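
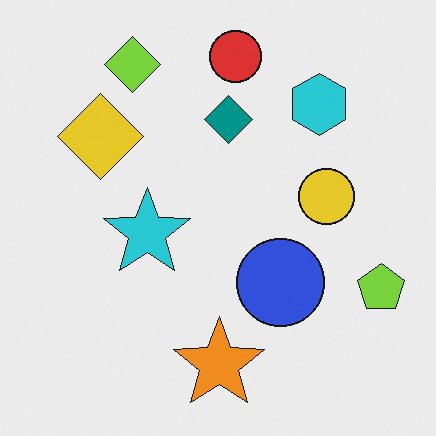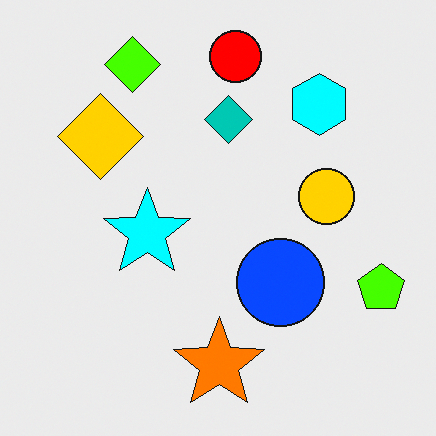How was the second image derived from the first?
Heavily oversaturated.

All colors are more vivid — a global saturation change.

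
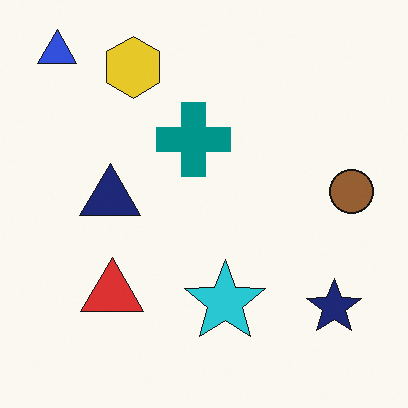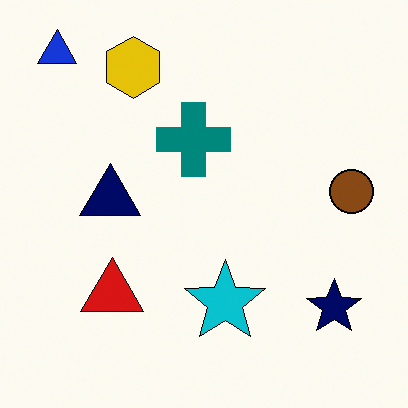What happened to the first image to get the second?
The transformation is: given slightly increased contrast.

Tones are pushed away from mid-grey across the whole image — a global contrast change.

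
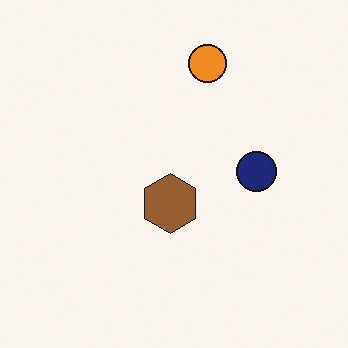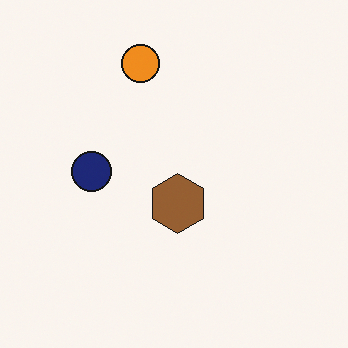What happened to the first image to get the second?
The second image is the first flipped horizontally (left ↔ right).

The navy circle is in the right of the first image and the left of the second — shapes on opposite sides of the vertical midline have swapped in a mirror flip.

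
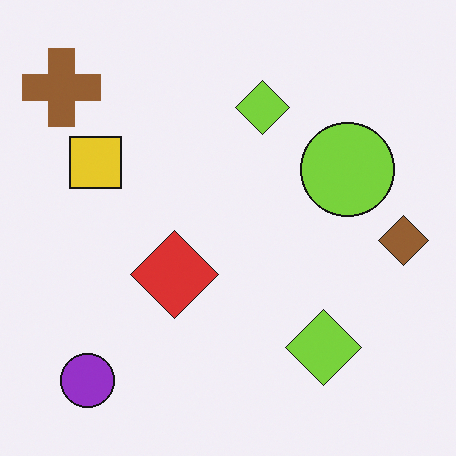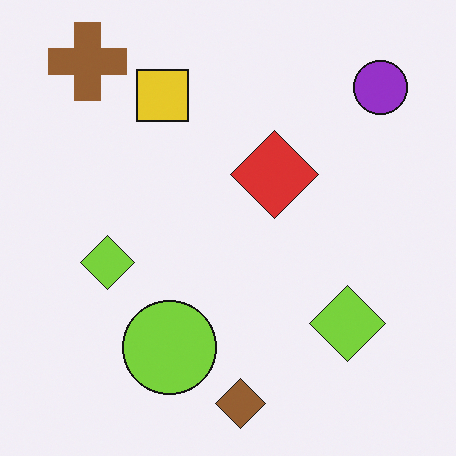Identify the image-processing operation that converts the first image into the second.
This is the original image transposed (reflected across the top-left ↔ bottom-right diagonal).

Shapes have swapped their row and column positions — what was in the top-right is now in the bottom-left — a diagonal reflection.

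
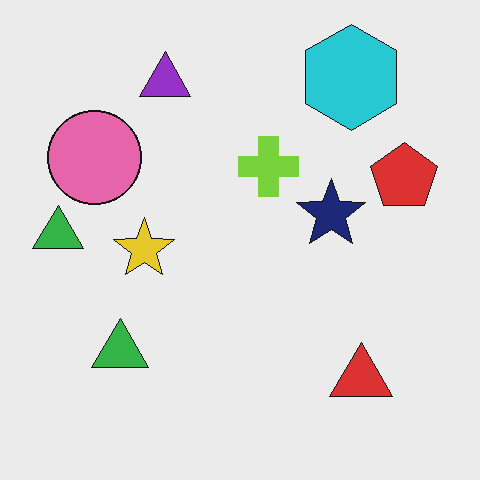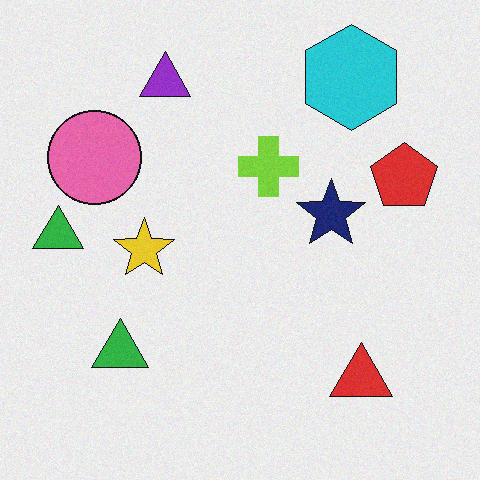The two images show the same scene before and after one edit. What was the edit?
This is the original image degraded with a light layer of grain.

Random speckle covers the whole image, including the flat background.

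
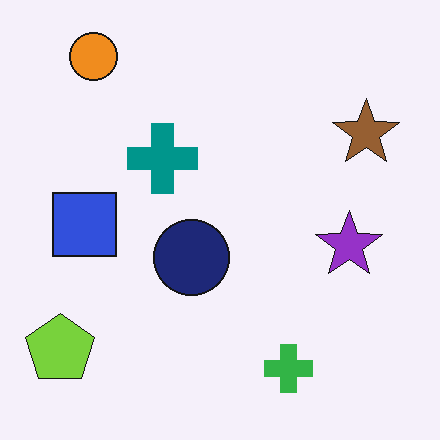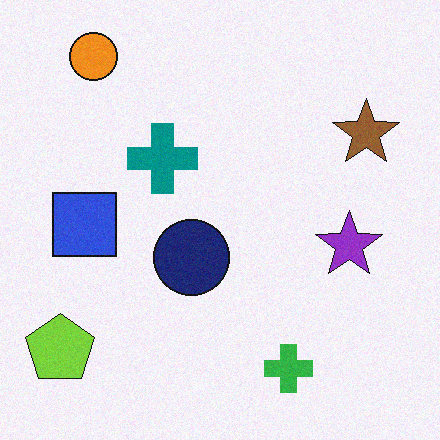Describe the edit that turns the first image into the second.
The image was degraded with subtle gaussian noise.

Random speckle covers the whole image, including the flat background.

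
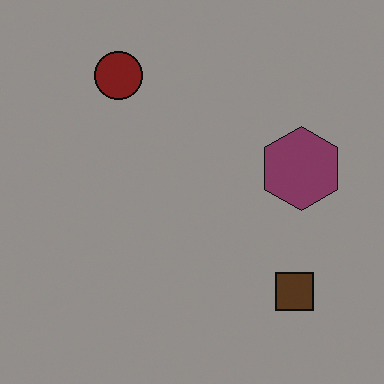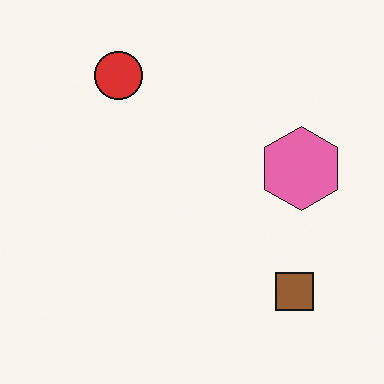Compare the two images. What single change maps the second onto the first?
Darkened a lot.

Every pixel — background and shapes alike — is uniformly darkened.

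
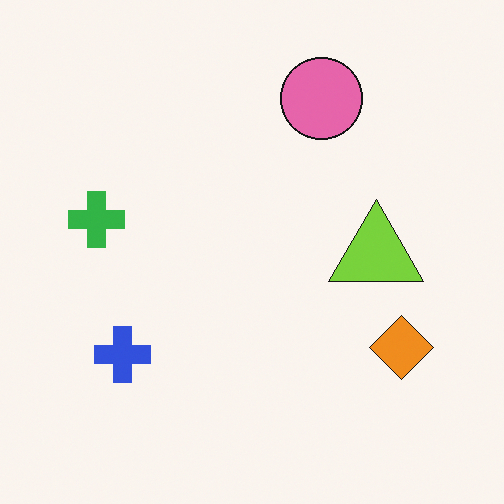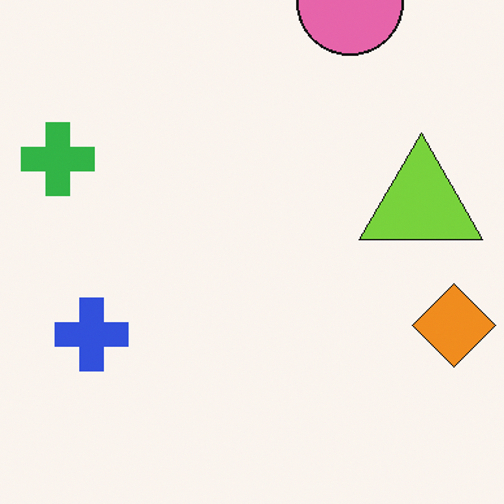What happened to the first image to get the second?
It was cropped to a modestly smaller region and rescaled.

The visible shapes are larger and the field of view is narrower; shapes near the original edges may be partly or wholly outside the frame — a crop-and-rescale.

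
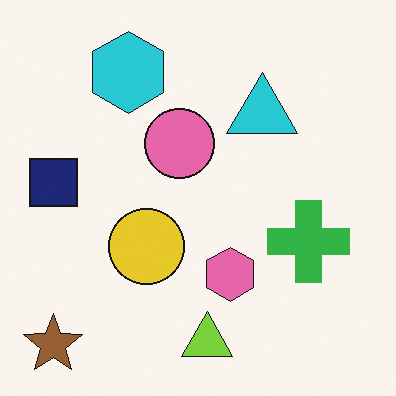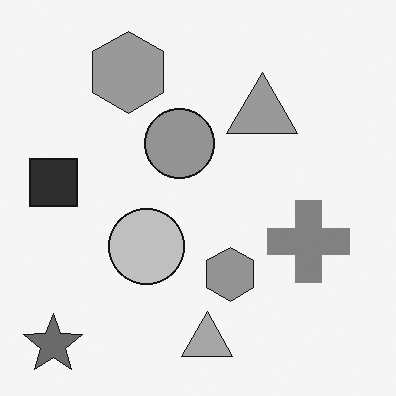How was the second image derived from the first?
The transformation is: converted to grayscale.

All color is removed — every shape is now a shade of grey.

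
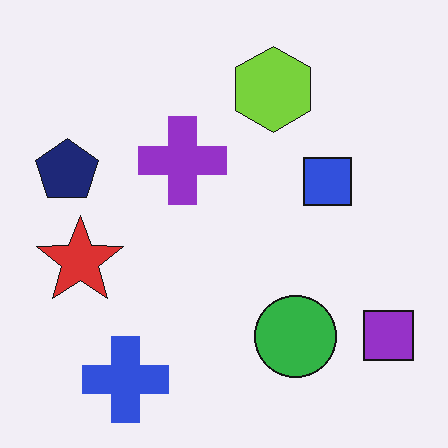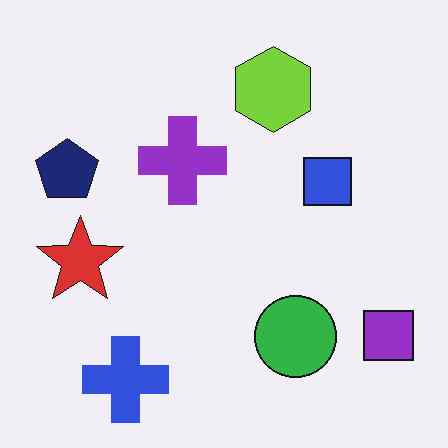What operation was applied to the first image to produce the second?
It was JPEG-compressed with visible artifacts.

Blocky 8×8 compression artifacts appear around shape edges and the flat background shows ringing — characteristic JPEG degradation.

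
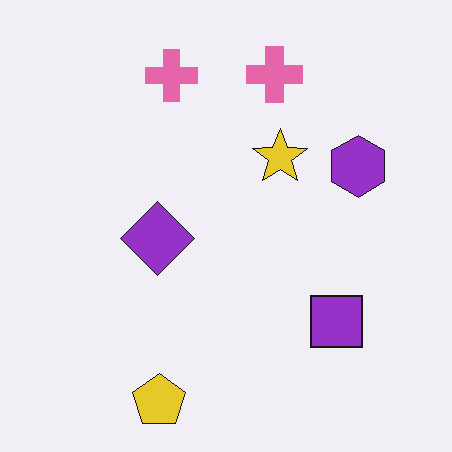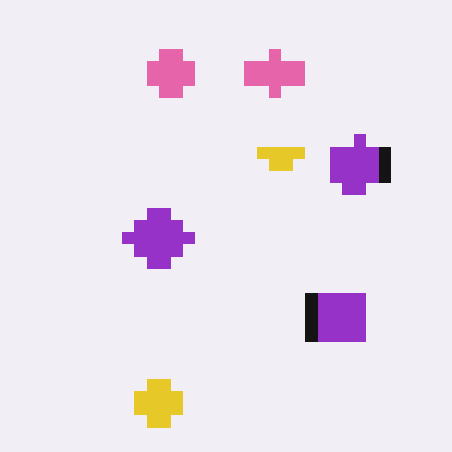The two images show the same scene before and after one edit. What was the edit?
This is the original image coarsely pixelated.

Shapes are reduced to large square blocks; fine edges and outlines are lost — a downscale-then-upscale (mosaic) effect.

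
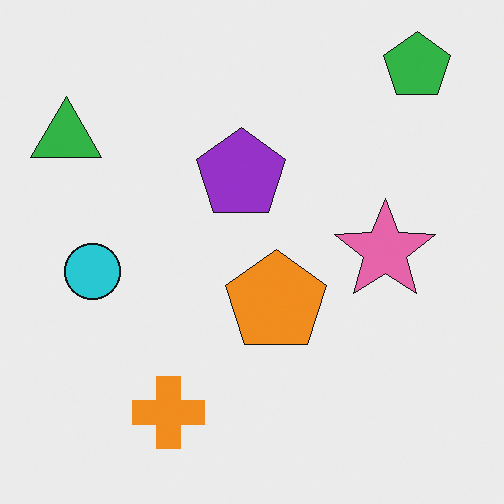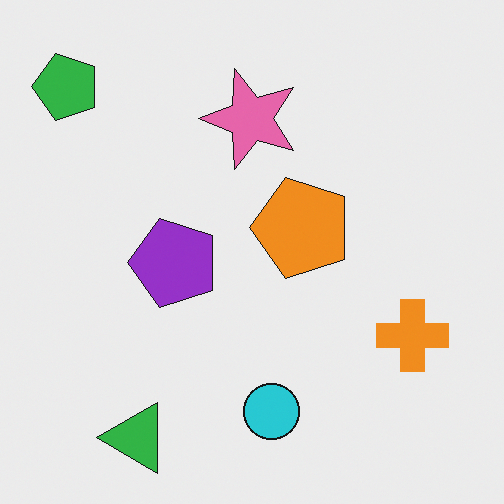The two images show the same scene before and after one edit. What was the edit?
Rotated 90° counter-clockwise.

The green pentagon sits in the top-right of the first image and the top-left of the second — consistent with a whole-image 90° counter-clockwise rotation.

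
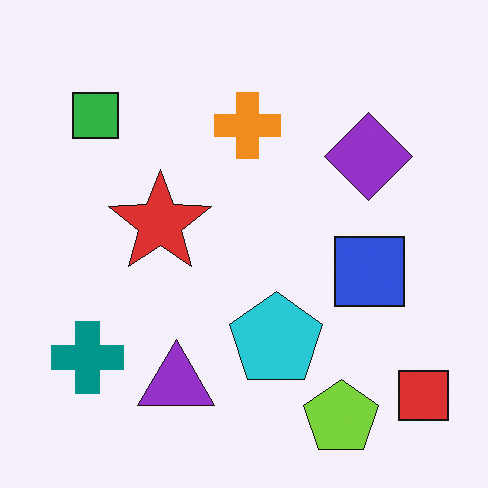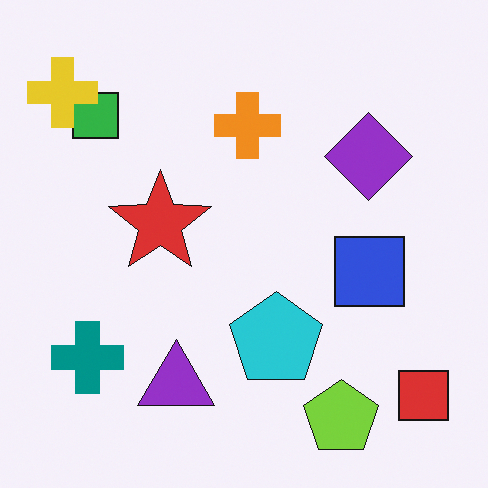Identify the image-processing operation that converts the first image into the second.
It was overlaid with an additional yellow cross.

A yellow cross appears in the second image that is absent from the first.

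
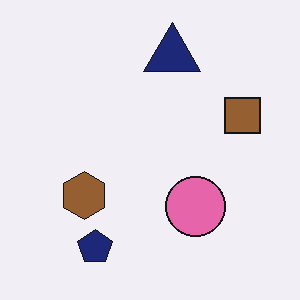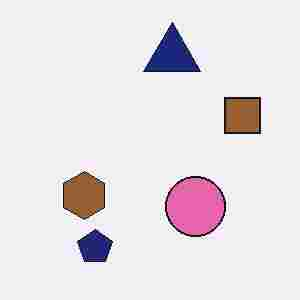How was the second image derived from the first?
The image was heavily JPEG-compressed with obvious blocking artifacts.

Blocky 8×8 compression artifacts appear around shape edges and the flat background shows ringing — characteristic JPEG degradation.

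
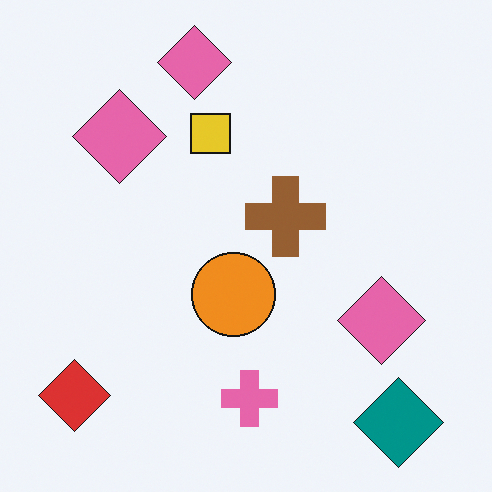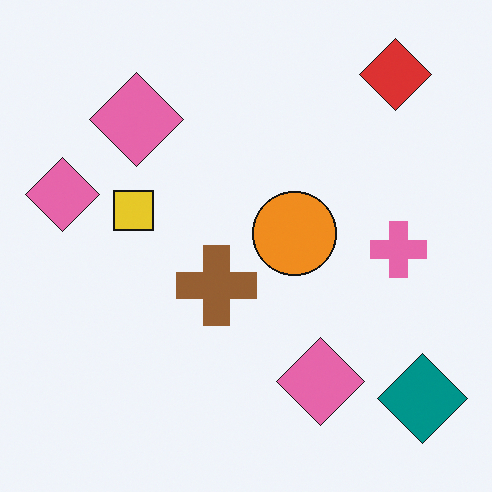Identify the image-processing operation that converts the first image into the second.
The image was transposed (reflected across the top-left ↔ bottom-right diagonal).

Shapes have swapped their row and column positions — what was in the top-right is now in the bottom-left — a diagonal reflection.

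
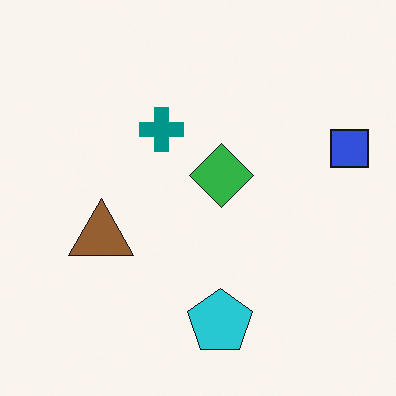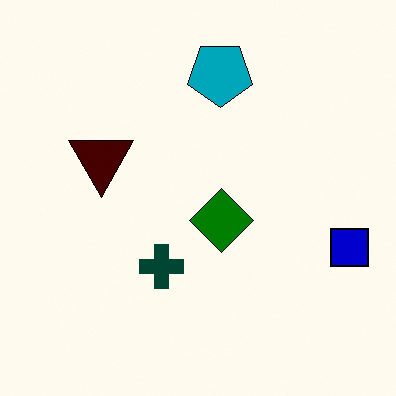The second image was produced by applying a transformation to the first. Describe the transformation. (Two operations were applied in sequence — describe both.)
The second image is the first given much higher contrast, then flipped vertically (top ↔ bottom).

Tones are pushed away from mid-grey across the whole image — a global contrast change. The cyan pentagon is in the bottom of the first image and the top of the second — shapes on opposite sides of the horizontal midline have swapped in a mirror flip.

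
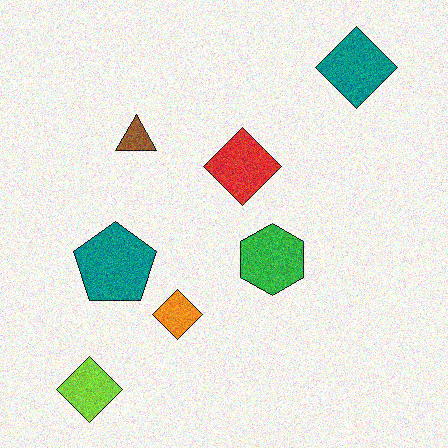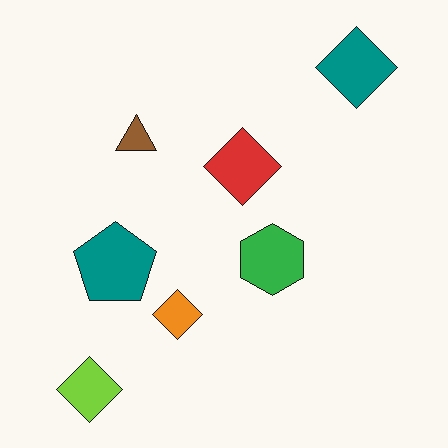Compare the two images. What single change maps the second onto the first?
The first image is the second degraded with visible gaussian noise.

Random speckle covers the whole image, including the flat background.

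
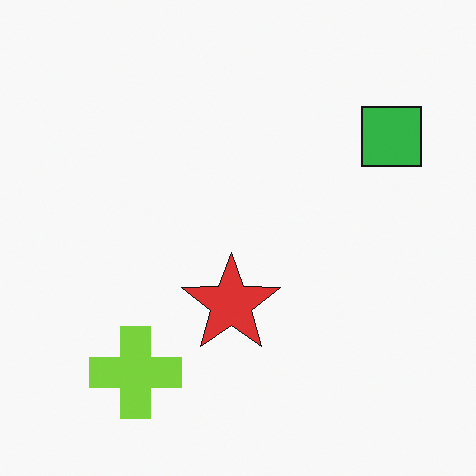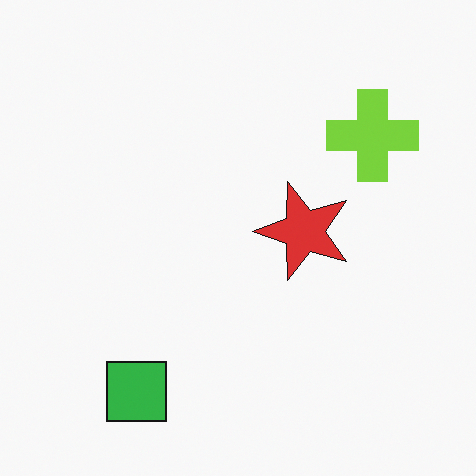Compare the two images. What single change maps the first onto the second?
The image was transposed (reflected across the top-left ↔ bottom-right diagonal).

Shapes have swapped their row and column positions — what was in the top-right is now in the bottom-left — a diagonal reflection.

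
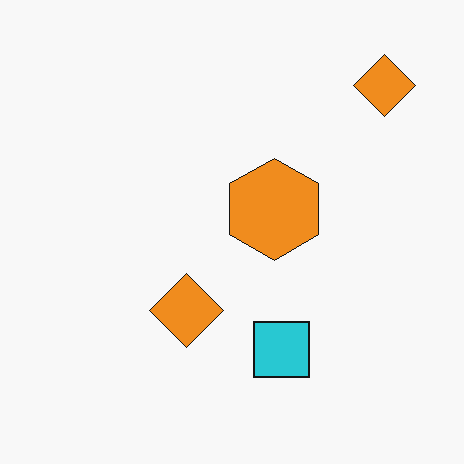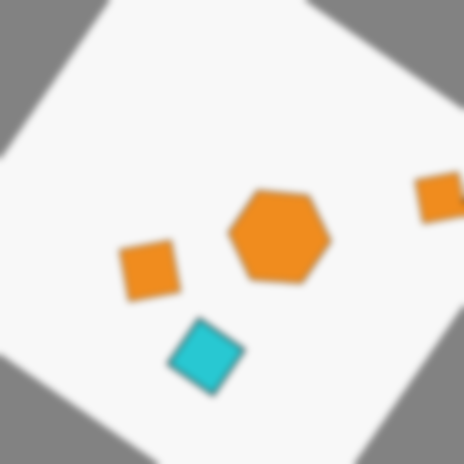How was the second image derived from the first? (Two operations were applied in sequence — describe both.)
This is the original image rotated clockwise by a large amount — several tens of degrees, then noticeably gaussian-blurred.

Every shape is tilted by the same angle and the image corners show triangular fill wedges — a whole-image rotation by a non-right angle. Shape edges and outlines are uniformly softened across the whole image.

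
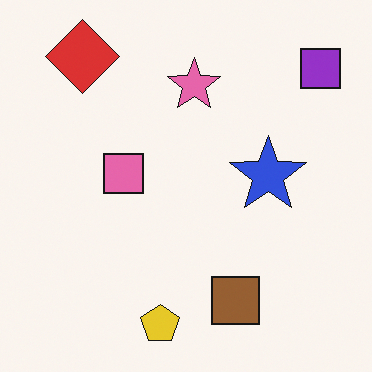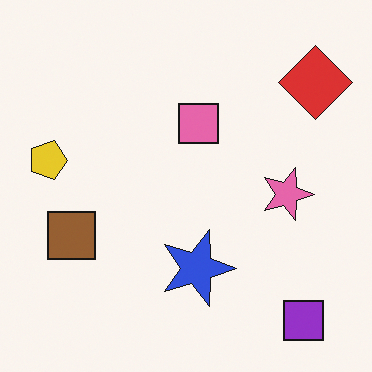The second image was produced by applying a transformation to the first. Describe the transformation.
This is the original image rotated 90° clockwise.

The purple square sits in the top-right of the first image and the bottom-right of the second — consistent with a whole-image 90° clockwise rotation.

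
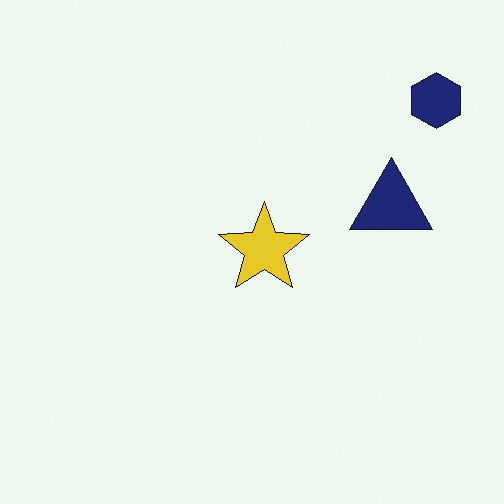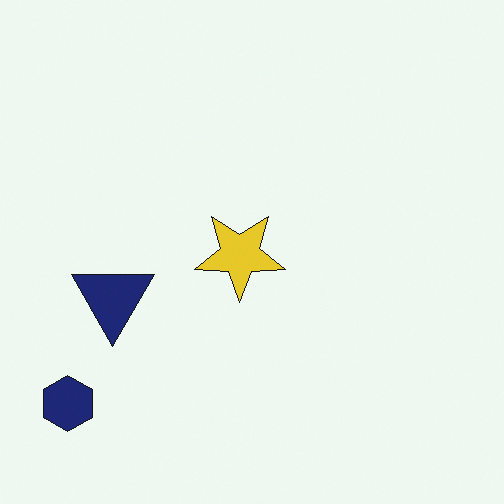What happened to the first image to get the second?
It was rotated 180°.

The navy hexagon sits in the top-right of the first image and the bottom-left of the second — consistent with a whole-image 180° rotation.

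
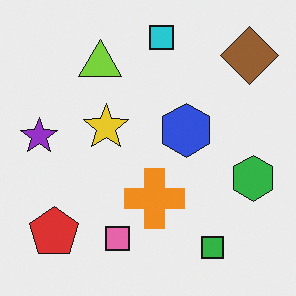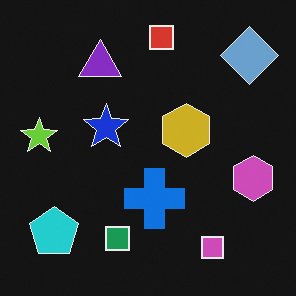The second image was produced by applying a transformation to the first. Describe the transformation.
The transformation is: color-inverted (negative).

The light background has become dark and every shape's color is its complement — a photographic negative.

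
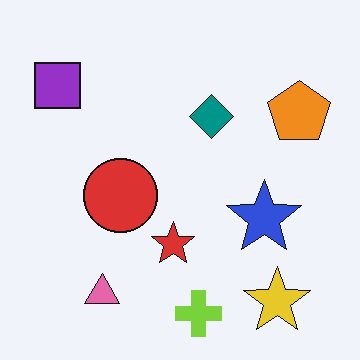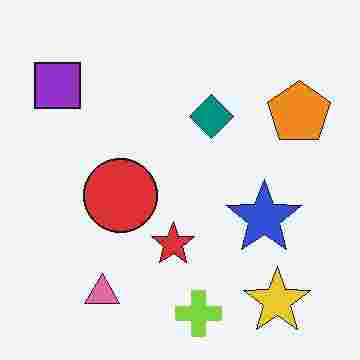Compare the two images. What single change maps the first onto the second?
It was degraded with heavy JPEG compression.

Blocky 8×8 compression artifacts appear around shape edges and the flat background shows ringing — characteristic JPEG degradation.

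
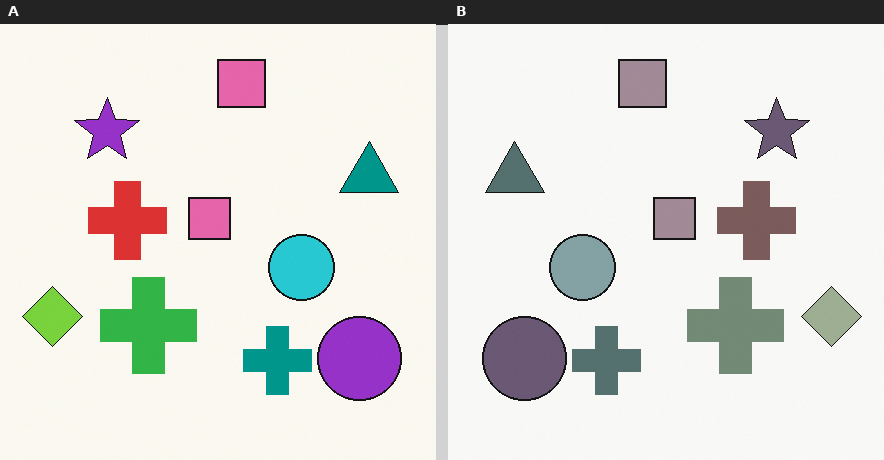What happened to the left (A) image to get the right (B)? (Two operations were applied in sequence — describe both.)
The image was flipped horizontally (left ↔ right), then heavily desaturated.

The lime diamond is in the bottom-left of the left (A) image and the bottom-right of the right (B) — shapes on opposite sides of the vertical midline have swapped in a mirror flip. All colors are more muted and greyish — a global saturation change.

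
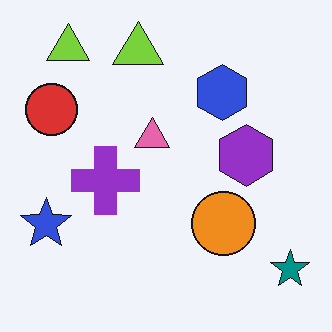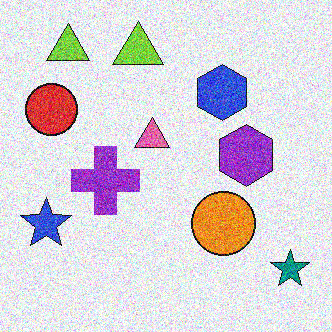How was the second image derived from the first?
It was degraded with a thick layer of grain.

Random speckle covers the whole image, including the flat background.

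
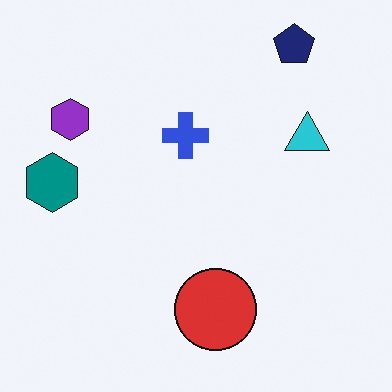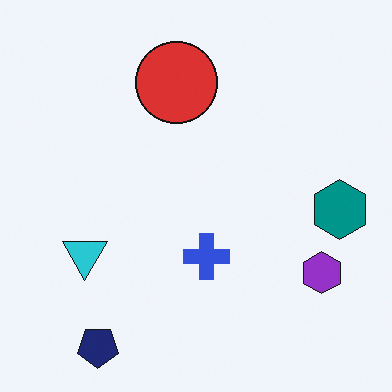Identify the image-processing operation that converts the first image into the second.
This is the original image rotated 180°.

The navy pentagon sits in the top-right of the first image and the bottom-left of the second — consistent with a whole-image 180° rotation.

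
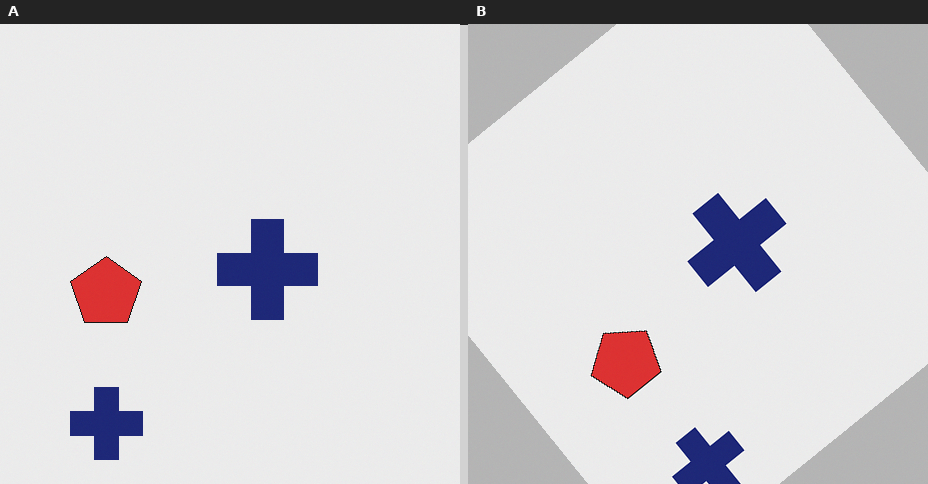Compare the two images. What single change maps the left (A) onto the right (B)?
Rotated counter-clockwise by a large amount — several tens of degrees.

Every shape is tilted by the same angle and the image corners show triangular fill wedges — a whole-image rotation by a non-right angle.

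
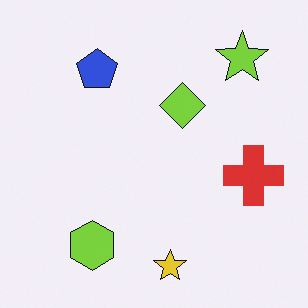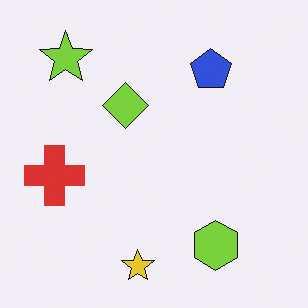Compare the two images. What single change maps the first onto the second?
This is the original image flipped horizontally (left ↔ right).

The red cross is in the right of the first image and the left of the second — shapes on opposite sides of the vertical midline have swapped in a mirror flip.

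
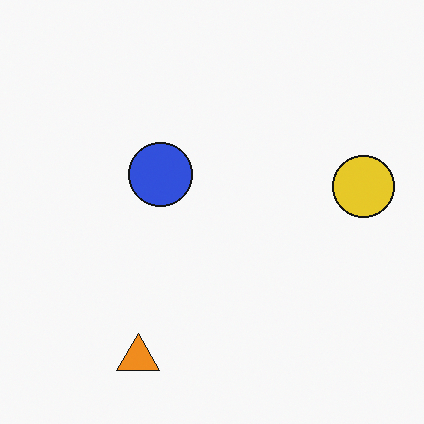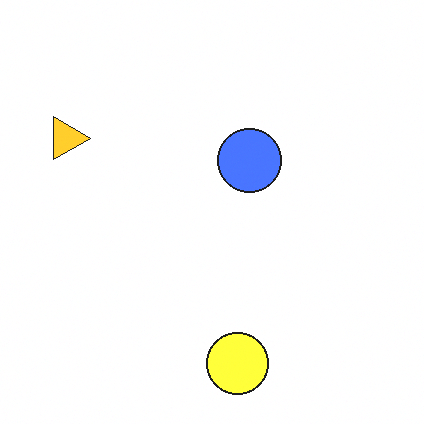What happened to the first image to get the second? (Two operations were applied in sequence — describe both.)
It was rotated 90° clockwise, then noticeably brightened.

The orange triangle sits in the bottom-left of the first image and the top-left of the second — consistent with a whole-image 90° clockwise rotation. Every pixel — background and shapes alike — is uniformly brightened.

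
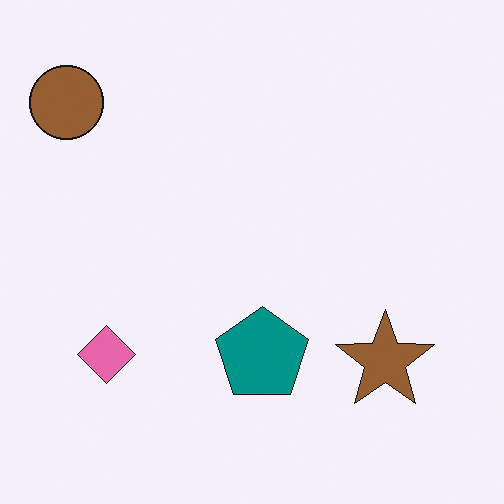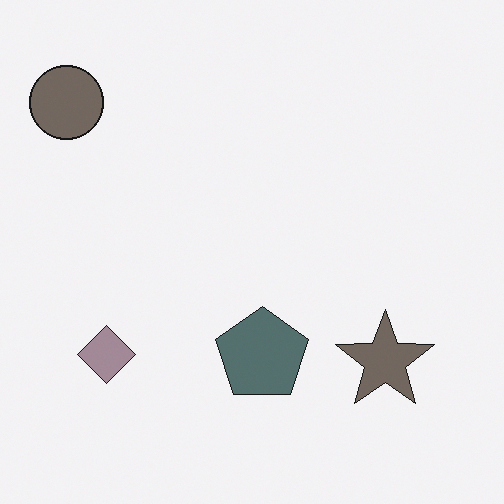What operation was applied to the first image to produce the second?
The second image is the first made much more muted (saturation change).

All colors are more muted and greyish — a global saturation change.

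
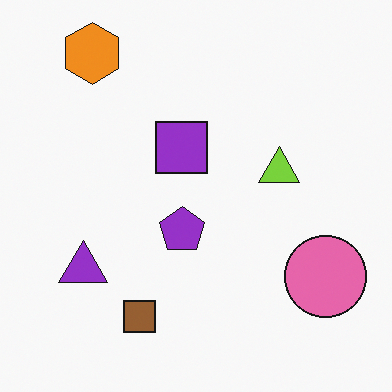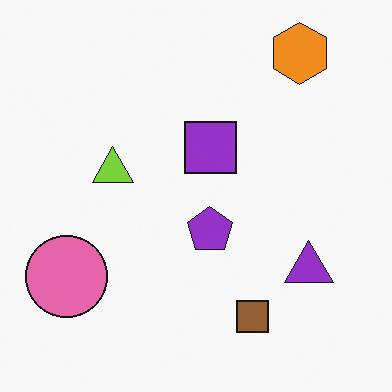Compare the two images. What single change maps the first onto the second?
The second image is the first flipped horizontally (left ↔ right).

The pink circle is in the bottom-right of the first image and the bottom-left of the second — shapes on opposite sides of the vertical midline have swapped in a mirror flip.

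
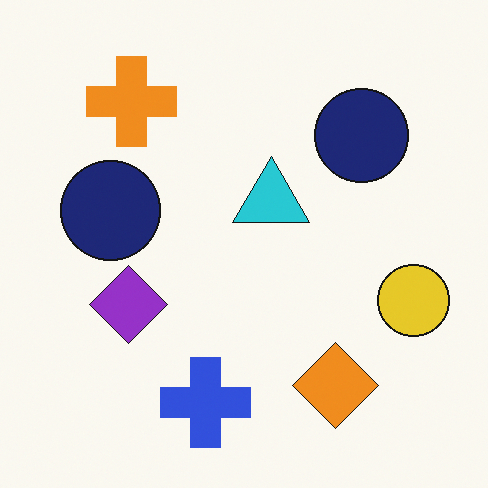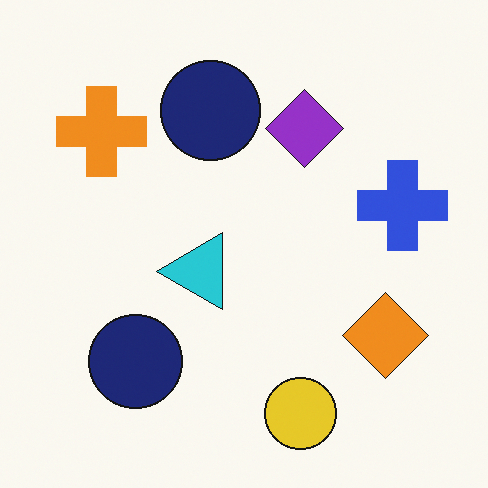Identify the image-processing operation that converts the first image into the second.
This is the original image transposed (reflected across the top-left ↔ bottom-right diagonal).

Shapes have swapped their row and column positions — what was in the top-right is now in the bottom-left — a diagonal reflection.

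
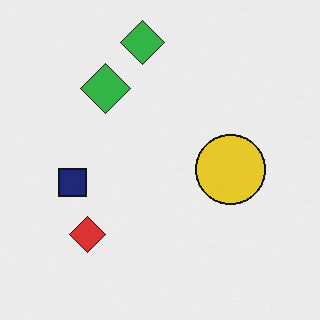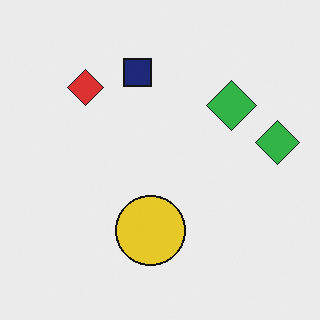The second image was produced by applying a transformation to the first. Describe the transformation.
Rotated 90° clockwise.

The red diamond sits in the bottom-left of the first image and the top-left of the second — consistent with a whole-image 90° clockwise rotation.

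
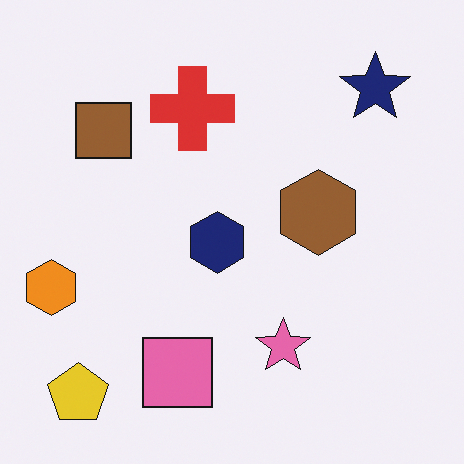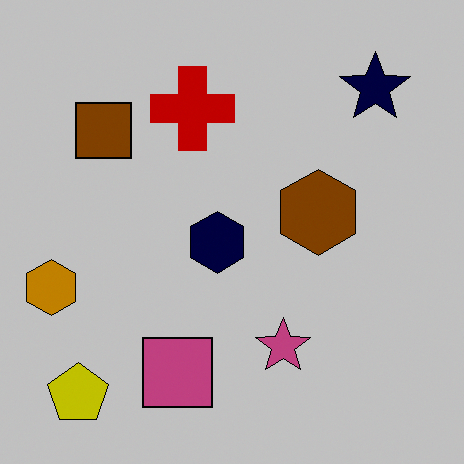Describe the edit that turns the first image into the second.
It was aggressively posterized.

Each flat color has snapped to a coarser quantized level — most visibly, the near-white background has dropped to a flat grey.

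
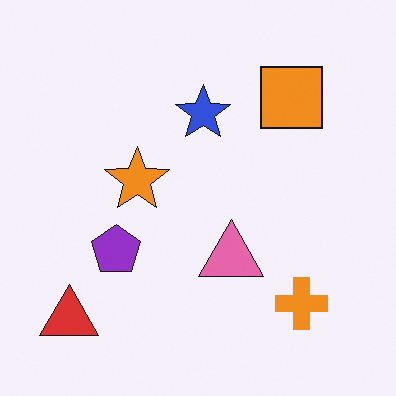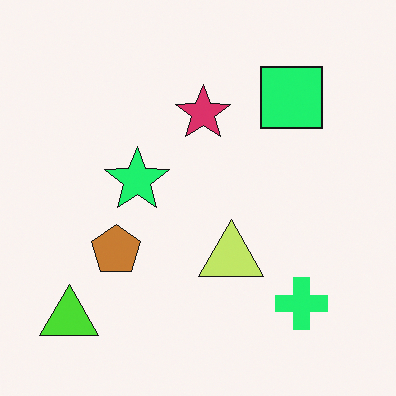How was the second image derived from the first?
It was hue-shifted noticeably.

Every shape's color has rotated by the same amount around the hue wheel — a uniform hue shift.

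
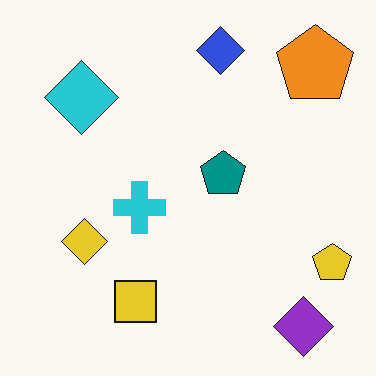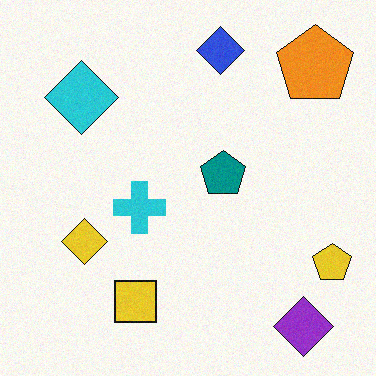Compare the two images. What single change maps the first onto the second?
The image was degraded with a light layer of grain.

Random speckle covers the whole image, including the flat background.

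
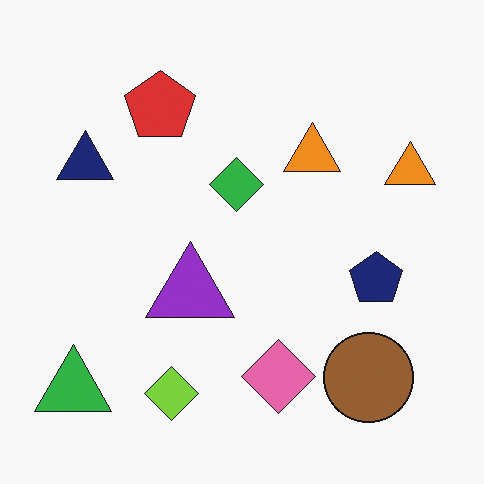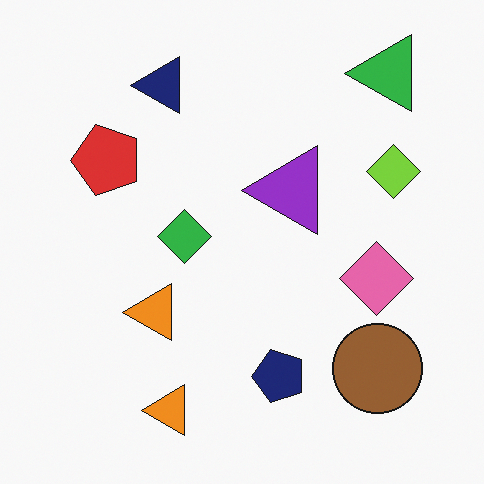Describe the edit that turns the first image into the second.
The second image is the first transposed (reflected across the top-left ↔ bottom-right diagonal).

Shapes have swapped their row and column positions — what was in the top-right is now in the bottom-left — a diagonal reflection.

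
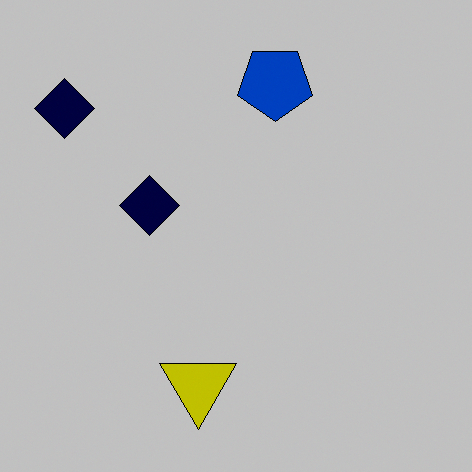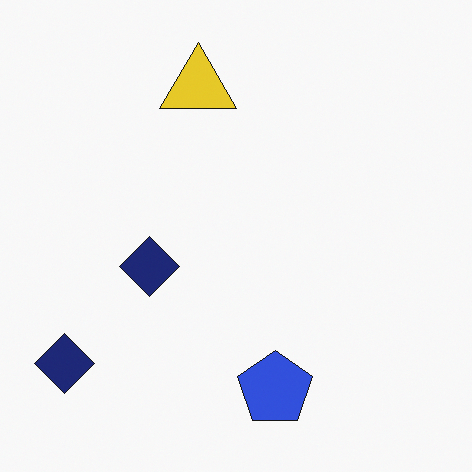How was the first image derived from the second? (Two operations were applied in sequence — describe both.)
It was heavily posterized to just a handful of flat colors, then flipped vertically (top ↔ bottom).

Each flat color has snapped to a coarser quantized level — most visibly, the near-white background has dropped to a flat grey. The blue pentagon is in the bottom of the second image and the top of the first — shapes on opposite sides of the horizontal midline have swapped in a mirror flip.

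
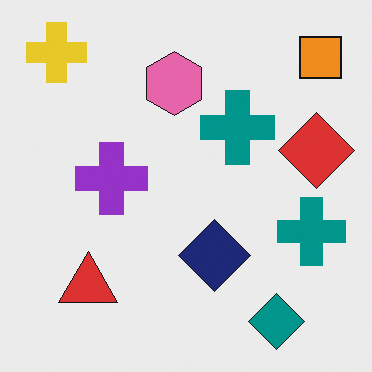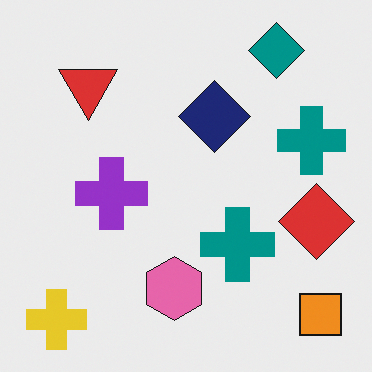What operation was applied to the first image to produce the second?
It was flipped vertically (top ↔ bottom).

The teal diamond is in the bottom-right of the first image and the top-right of the second — shapes on opposite sides of the horizontal midline have swapped in a mirror flip.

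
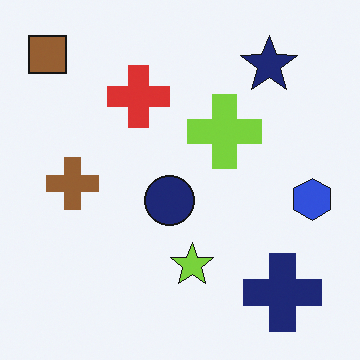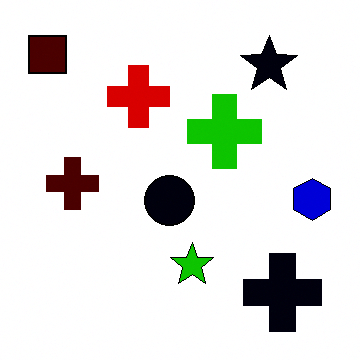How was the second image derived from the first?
The image was given much higher contrast.

Tones are pushed away from mid-grey across the whole image — a global contrast change.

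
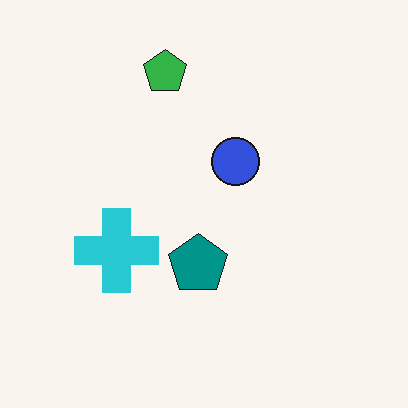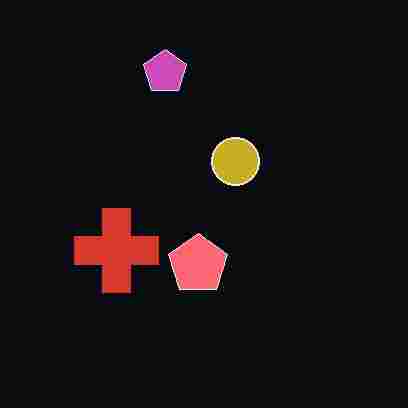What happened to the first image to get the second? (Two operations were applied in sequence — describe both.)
The second image is the first heavily JPEG-compressed with obvious blocking artifacts, then color-inverted (negative).

Blocky 8×8 compression artifacts appear around shape edges and the flat background shows ringing — characteristic JPEG degradation. The light background has become dark and every shape's color is its complement — a photographic negative.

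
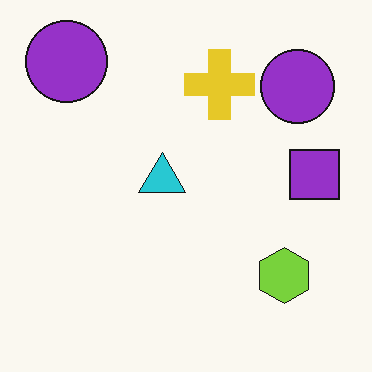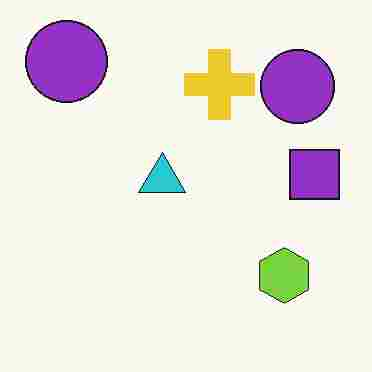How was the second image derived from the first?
The second image is the first degraded with heavy JPEG compression.

Blocky 8×8 compression artifacts appear around shape edges and the flat background shows ringing — characteristic JPEG degradation.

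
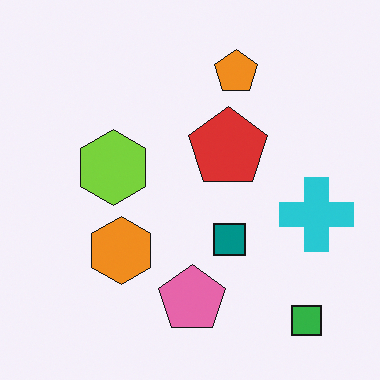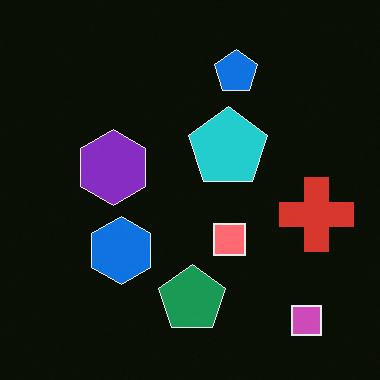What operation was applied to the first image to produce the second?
The image was color-inverted (negative).

The light background has become dark and every shape's color is its complement — a photographic negative.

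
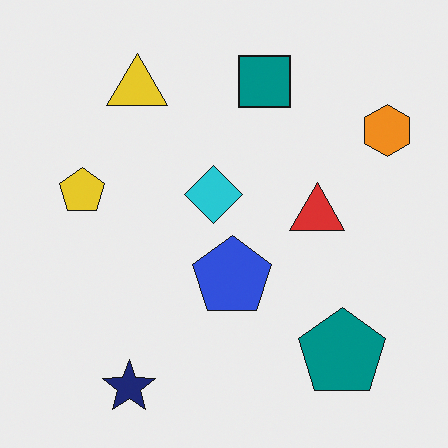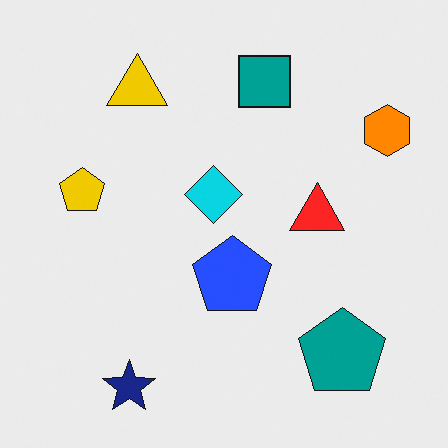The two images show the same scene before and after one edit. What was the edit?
This is the original image slightly oversaturated.

All colors are more vivid — a global saturation change.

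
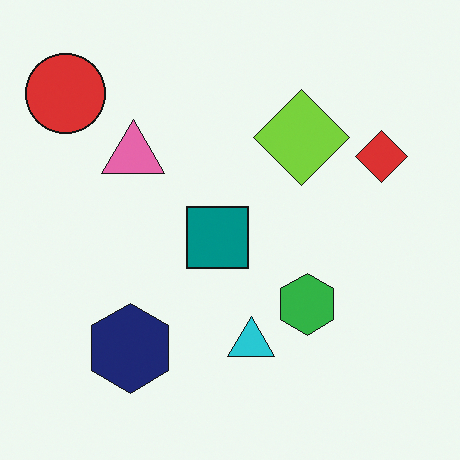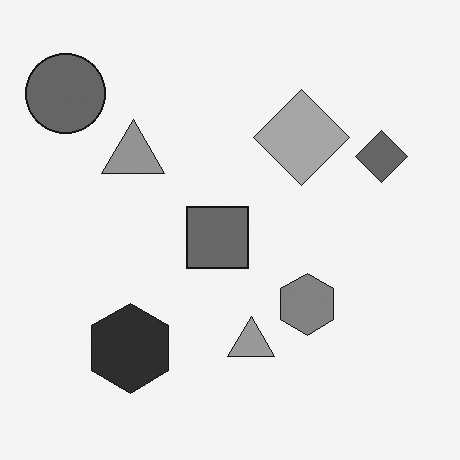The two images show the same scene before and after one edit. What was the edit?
The transformation is: converted to grayscale.

All color is removed — every shape is now a shade of grey.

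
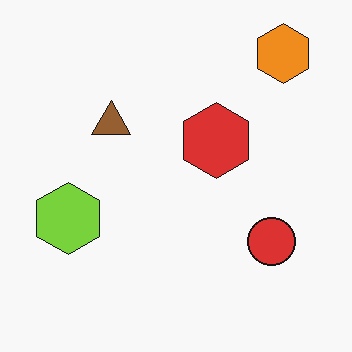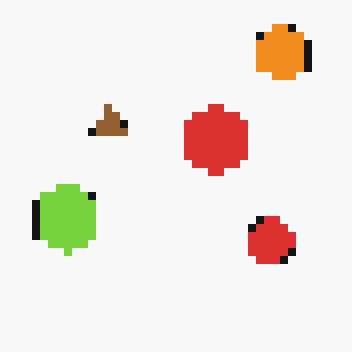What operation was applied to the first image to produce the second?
The image was pixelated into visible square blocks.

Shapes are reduced to large square blocks; fine edges and outlines are lost — a downscale-then-upscale (mosaic) effect.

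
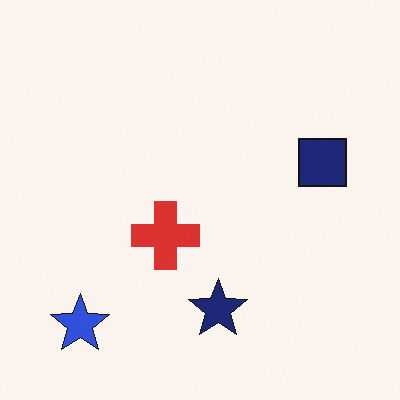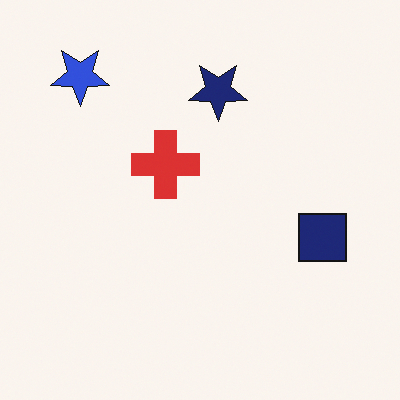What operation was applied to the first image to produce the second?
Flipped vertically (top ↔ bottom).

The blue star is in the bottom-left of the first image and the top-left of the second — shapes on opposite sides of the horizontal midline have swapped in a mirror flip.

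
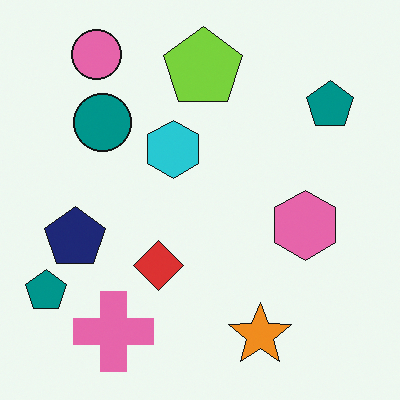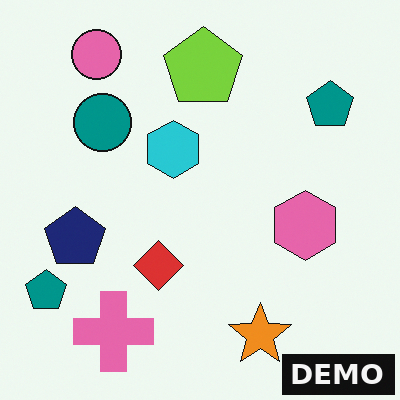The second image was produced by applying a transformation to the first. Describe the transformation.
The second image is the first watermarked with the text "DEMO" in the lower-right corner.

A dark label reading "DEMO" appears in the lower-right corner.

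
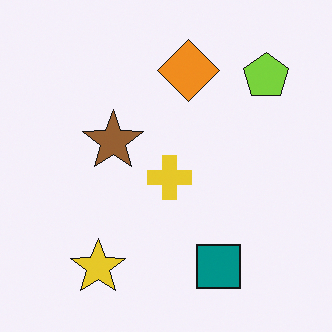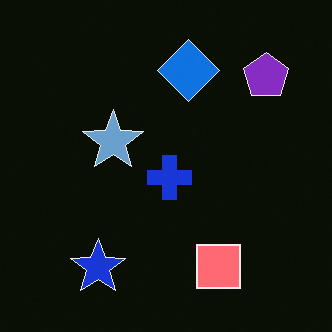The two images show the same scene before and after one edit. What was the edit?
Color-inverted (negative).

The light background has become dark and every shape's color is its complement — a photographic negative.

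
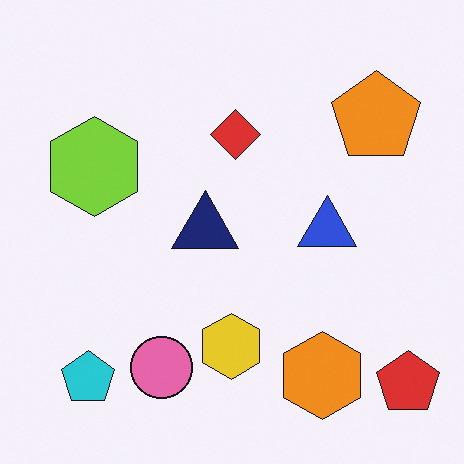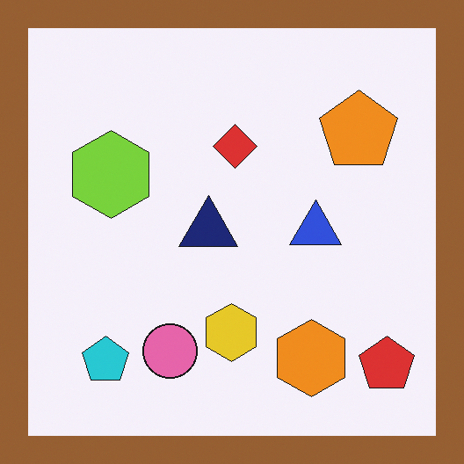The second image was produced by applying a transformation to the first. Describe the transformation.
It was framed with a brown border.

A solid brown frame runs around the edge of the second image, with the content slightly shrunk inside it.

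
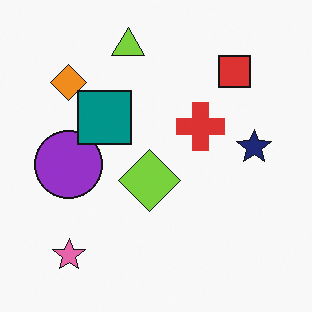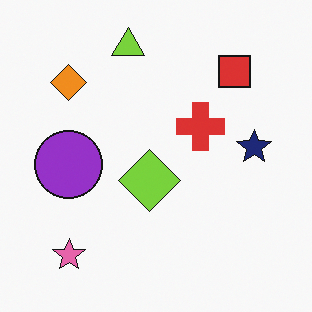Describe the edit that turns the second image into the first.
The first image is the second overlaid with an additional teal square.

A teal square appears in the first image that is absent from the second.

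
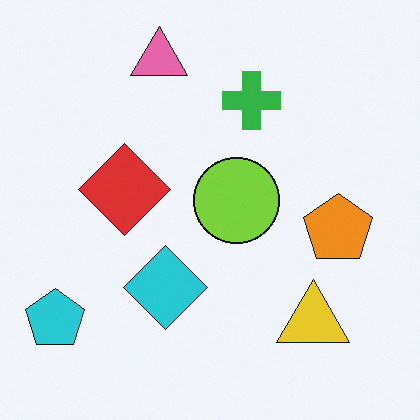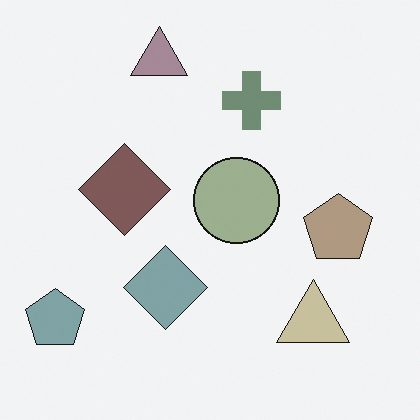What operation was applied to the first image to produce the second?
Made much more muted (saturation change).

All colors are more muted and greyish — a global saturation change.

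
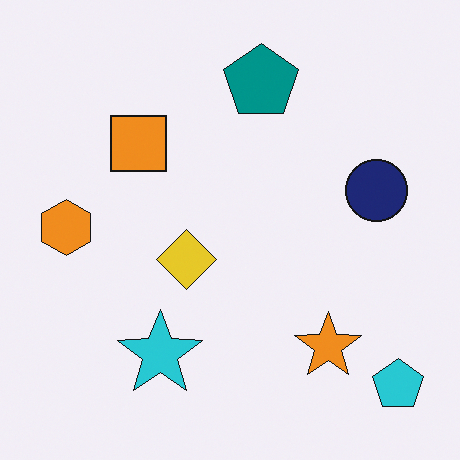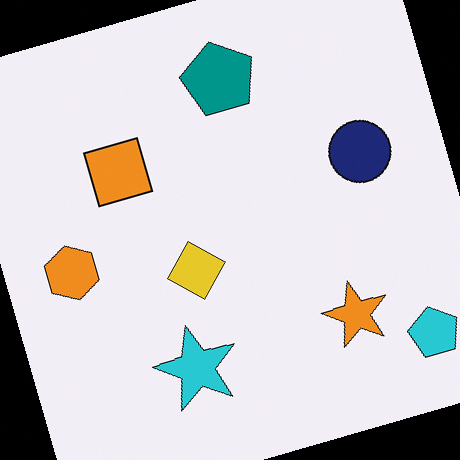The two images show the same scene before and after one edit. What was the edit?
The transformation is: rotated counter-clockwise by a moderate amount.

Every shape is tilted by the same angle and the image corners show triangular fill wedges — a whole-image rotation by a non-right angle.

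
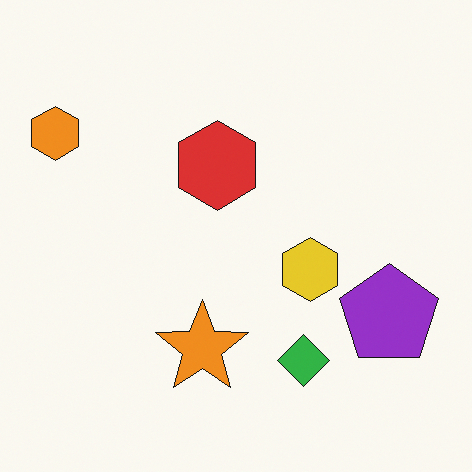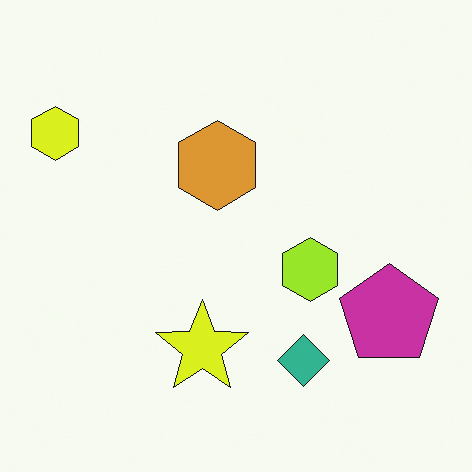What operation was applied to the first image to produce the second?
The image was hue-shifted slightly.

Every shape's color has rotated by the same amount around the hue wheel — a uniform hue shift.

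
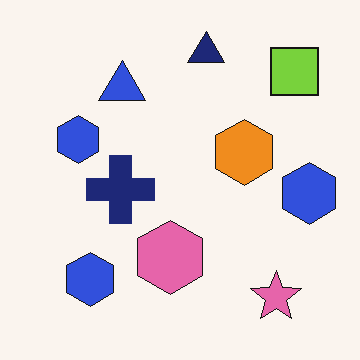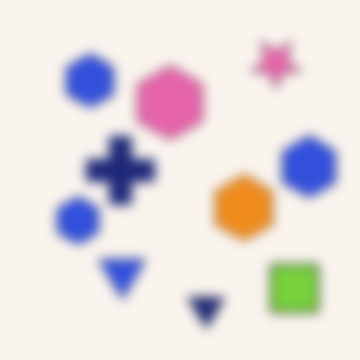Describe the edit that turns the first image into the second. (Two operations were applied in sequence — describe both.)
The transformation is: flipped vertically (top ↔ bottom), then heavily blurred.

The navy triangle is in the top of the first image and the bottom of the second — shapes on opposite sides of the horizontal midline have swapped in a mirror flip. Shape edges and outlines are uniformly softened across the whole image.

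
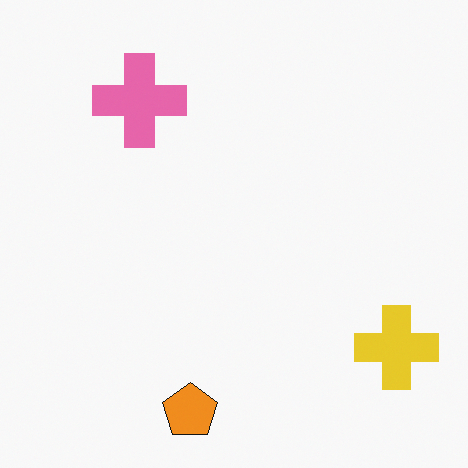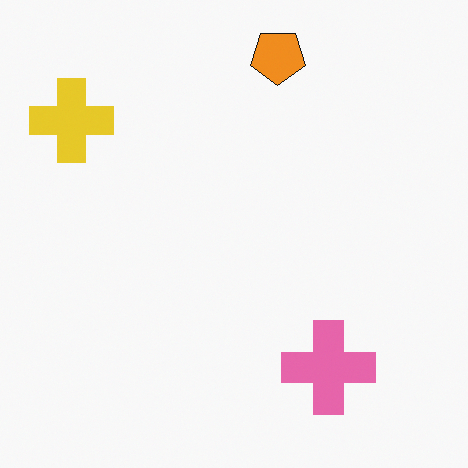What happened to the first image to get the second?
The image was rotated 180°.

The yellow cross sits in the bottom-right of the first image and the top-left of the second — consistent with a whole-image 180° rotation.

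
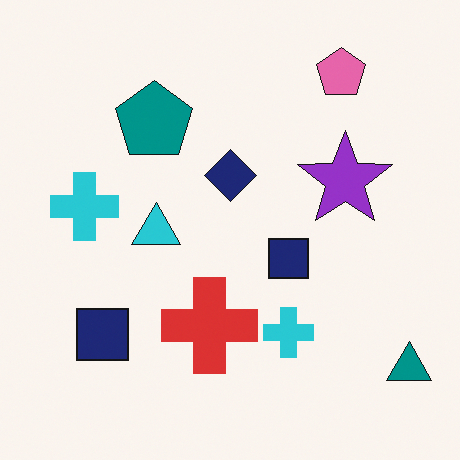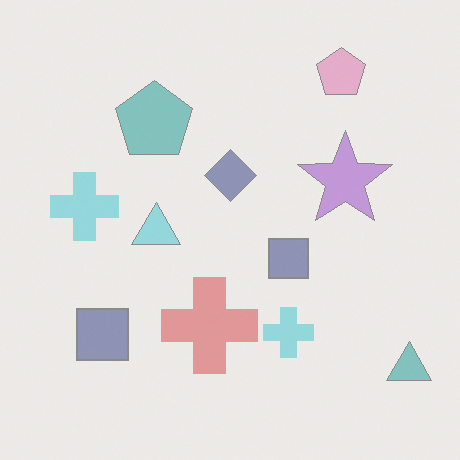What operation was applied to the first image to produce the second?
Given much lower contrast.

Tones are pushed toward mid-grey across the whole image — a global contrast change.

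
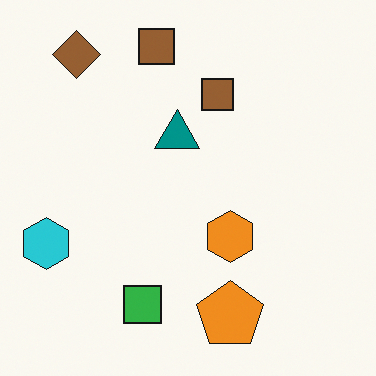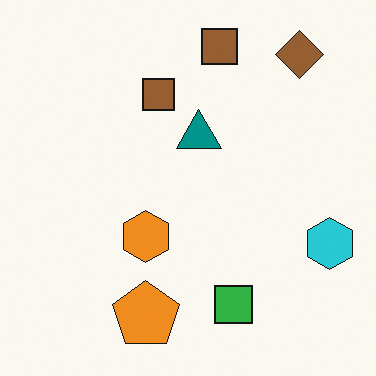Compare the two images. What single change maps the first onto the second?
The transformation is: flipped horizontally (left ↔ right).

The cyan hexagon is in the left of the first image and the right of the second — shapes on opposite sides of the vertical midline have swapped in a mirror flip.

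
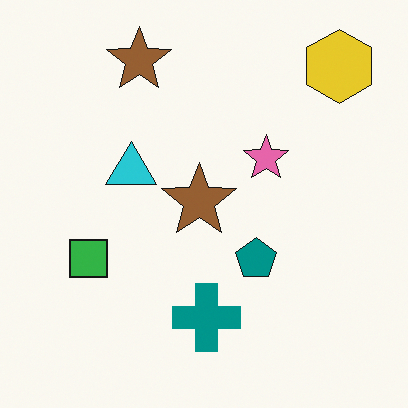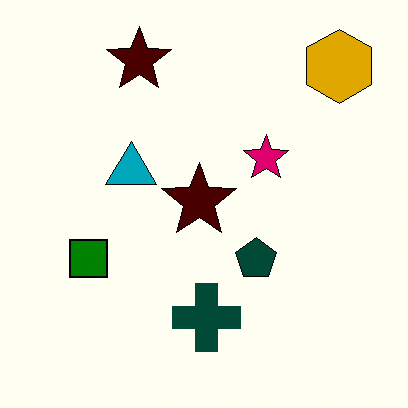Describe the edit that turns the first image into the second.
This is the original image boosted in contrast.

Tones are pushed away from mid-grey across the whole image — a global contrast change.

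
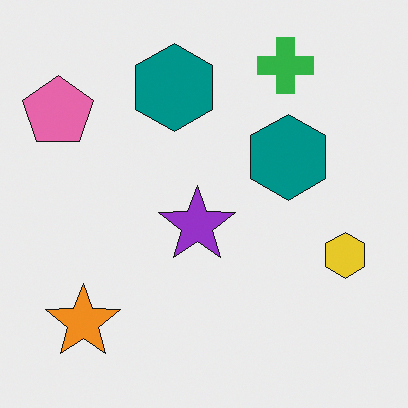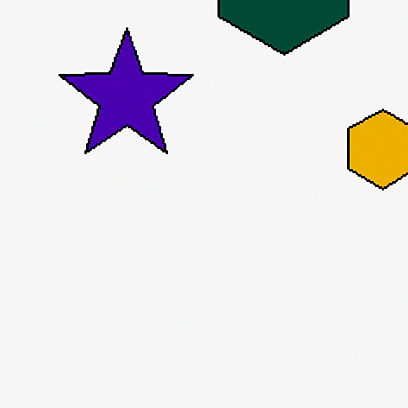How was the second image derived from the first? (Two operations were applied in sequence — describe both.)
Cropped to a noticeably smaller region and rescaled, then given much higher contrast.

The visible shapes are larger and the field of view is narrower; shapes near the original edges may be partly or wholly outside the frame — a crop-and-rescale. Tones are pushed away from mid-grey across the whole image — a global contrast change.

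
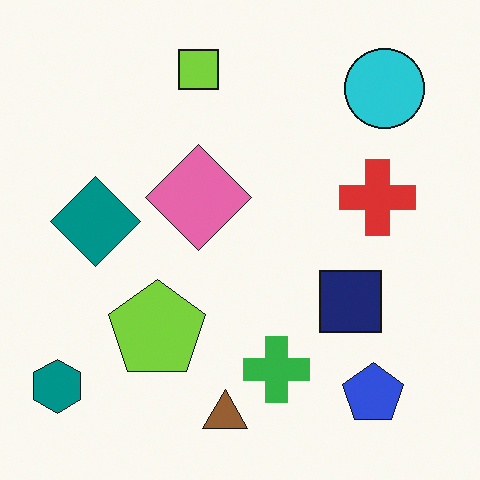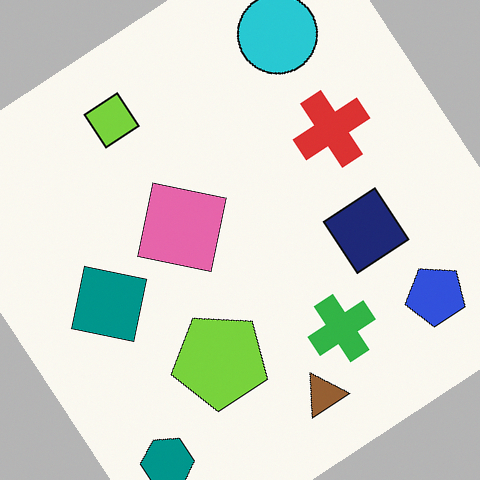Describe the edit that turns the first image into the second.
The image was rotated counter-clockwise by a large amount — several tens of degrees.

Every shape is tilted by the same angle and the image corners show triangular fill wedges — a whole-image rotation by a non-right angle.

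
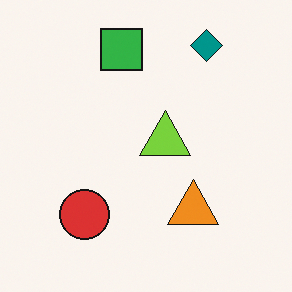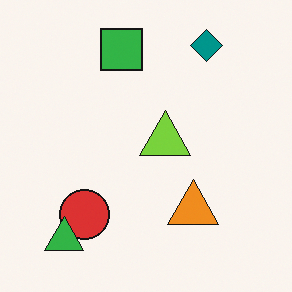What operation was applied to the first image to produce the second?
The second image is the first overlaid with an additional green triangle.

A green triangle appears in the second image that is absent from the first.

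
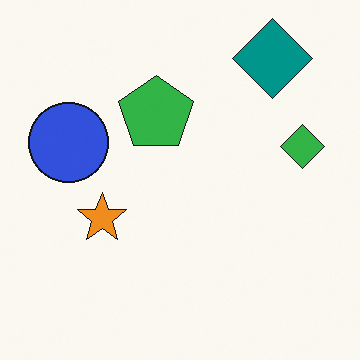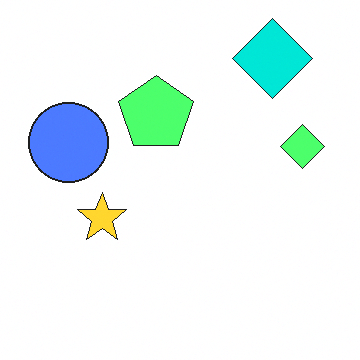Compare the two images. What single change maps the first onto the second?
The image was brightened a lot.

Every pixel — background and shapes alike — is uniformly brightened.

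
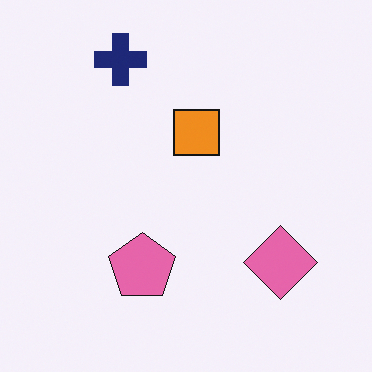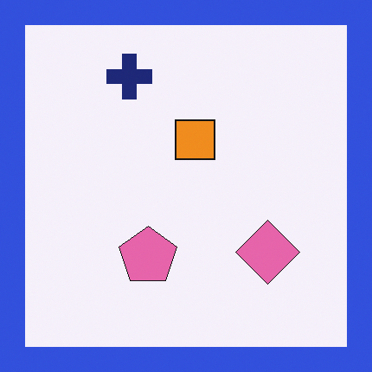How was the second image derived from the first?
The second image is the first framed with a blue border.

A solid blue frame runs around the edge of the second image, with the content slightly shrunk inside it.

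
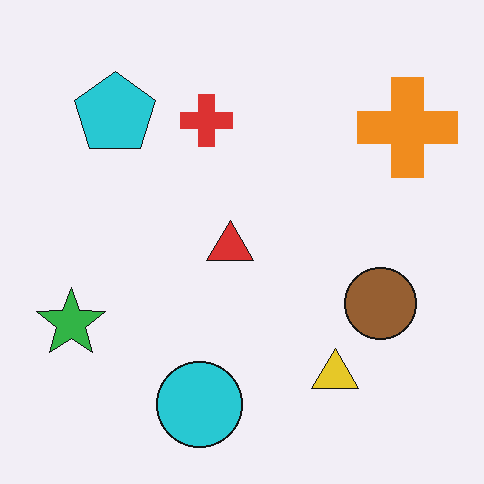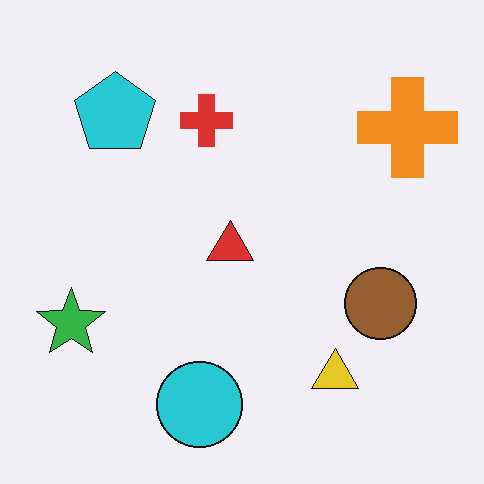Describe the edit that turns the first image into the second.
The transformation is: given moderate JPEG compression.

Blocky 8×8 compression artifacts appear around shape edges and the flat background shows ringing — characteristic JPEG degradation.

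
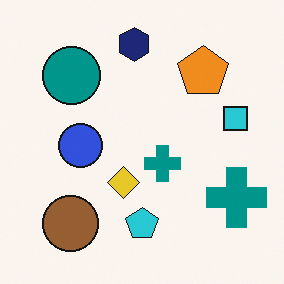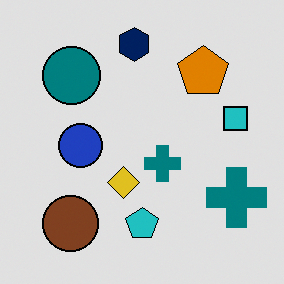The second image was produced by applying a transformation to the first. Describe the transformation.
The image was posterized to a reduced palette.

Each flat color has snapped to a coarser quantized level — most visibly, the near-white background has dropped to a flat grey.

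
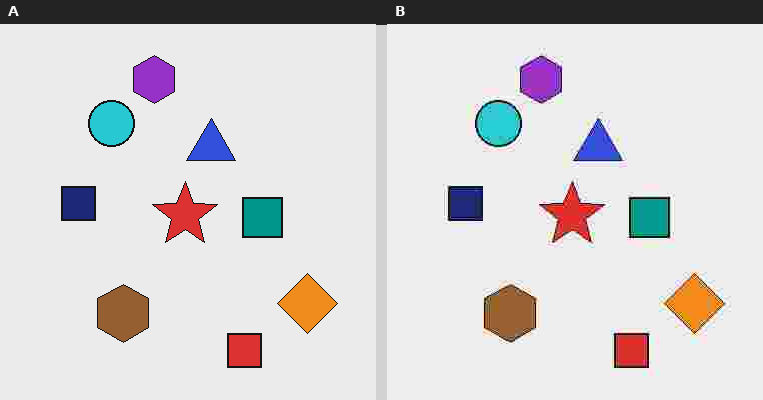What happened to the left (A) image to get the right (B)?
The image was degraded with heavy JPEG compression.

Blocky 8×8 compression artifacts appear around shape edges and the flat background shows ringing — characteristic JPEG degradation.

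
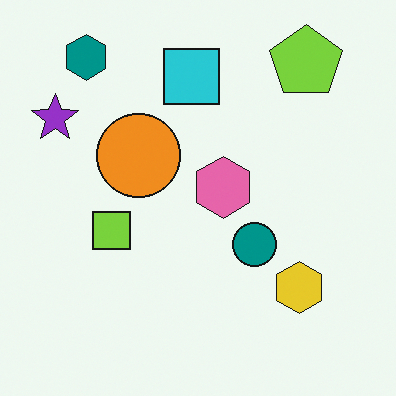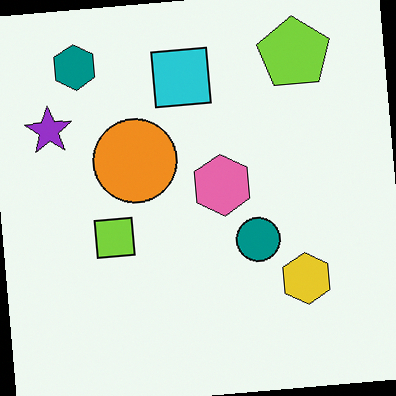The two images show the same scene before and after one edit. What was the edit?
Rotated counter-clockwise by a slight angle.

Every shape is tilted by the same angle and the image corners show triangular fill wedges — a whole-image rotation by a non-right angle.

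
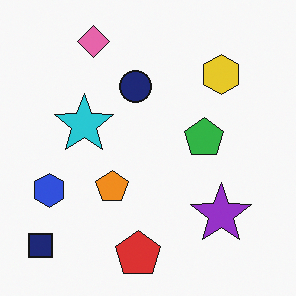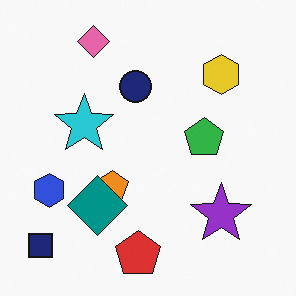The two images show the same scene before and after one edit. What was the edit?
Overlaid with an additional teal diamond.

A teal diamond appears in the second image that is absent from the first.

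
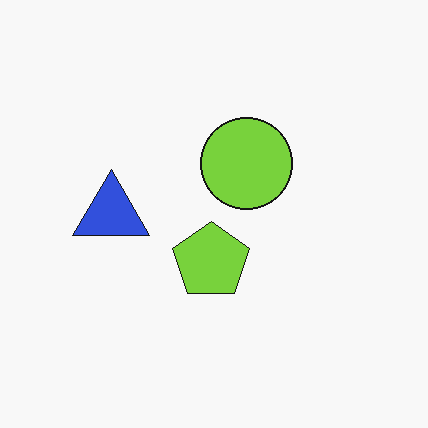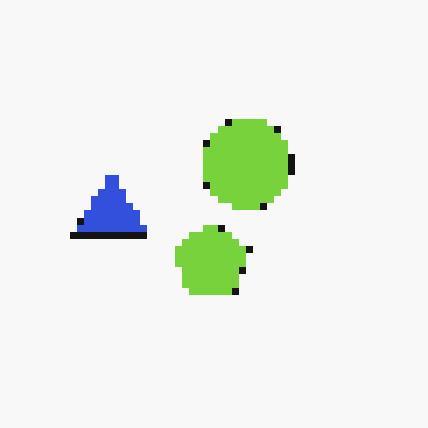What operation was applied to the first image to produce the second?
This is the original image pixelated into visible square blocks.

Shapes are reduced to large square blocks; fine edges and outlines are lost — a downscale-then-upscale (mosaic) effect.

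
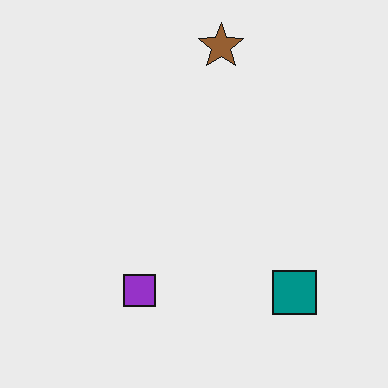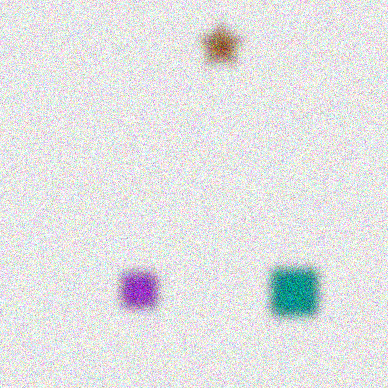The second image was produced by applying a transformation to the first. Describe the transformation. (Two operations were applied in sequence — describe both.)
This is the original image strongly gaussian-blurred, then degraded with heavy additive noise.

Shape edges and outlines are uniformly softened across the whole image. Random speckle covers the whole image, including the flat background.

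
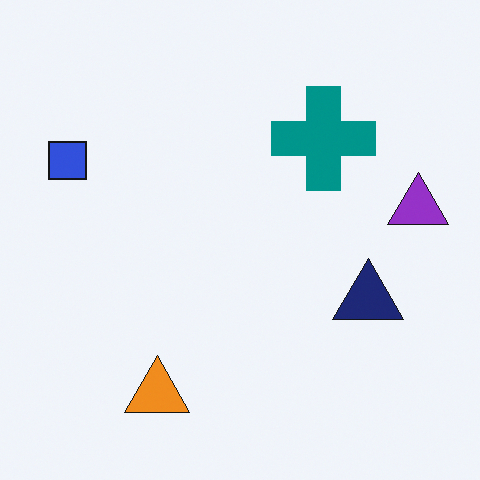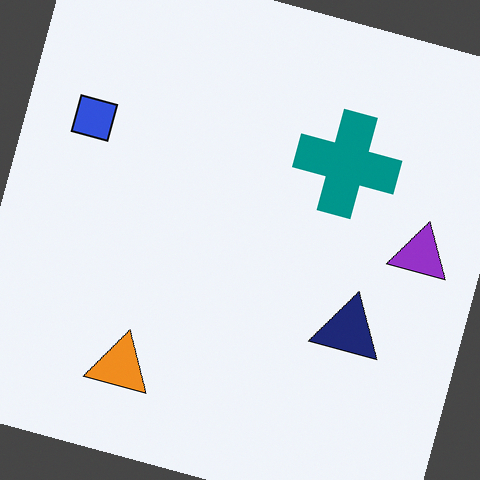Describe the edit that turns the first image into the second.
The image was rotated clockwise by a moderate amount.

Every shape is tilted by the same angle and the image corners show triangular fill wedges — a whole-image rotation by a non-right angle.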